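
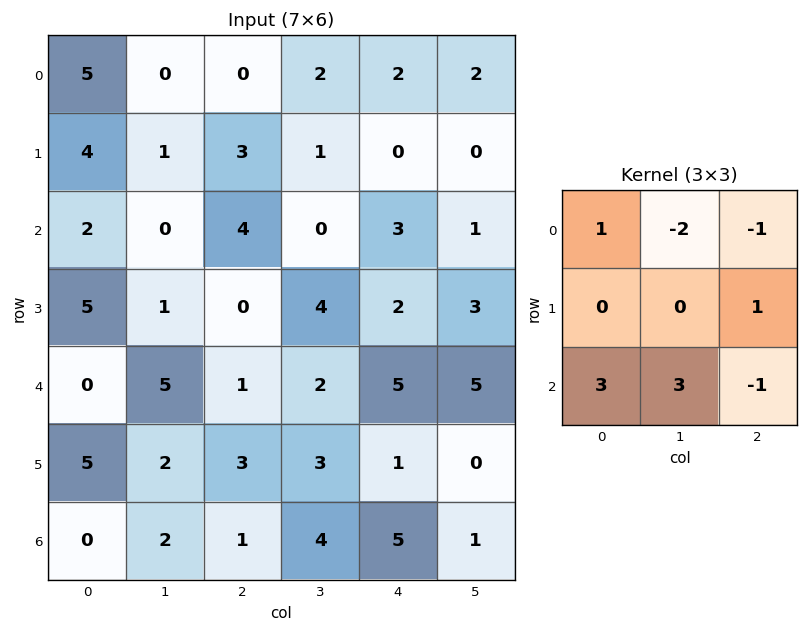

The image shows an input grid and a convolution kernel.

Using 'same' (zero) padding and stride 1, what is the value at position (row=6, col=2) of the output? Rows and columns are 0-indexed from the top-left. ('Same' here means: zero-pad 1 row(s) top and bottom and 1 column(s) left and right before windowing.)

-3

The receptive field on the zero-padded input at this output position is [2 3 3 / 2 1 4 / 0 0 0]. Elementwise product with the kernel and sum: 2·1 + 3·-2 + 3·-1 + 4·1 + 0·3 + 0·3 + 0·-1.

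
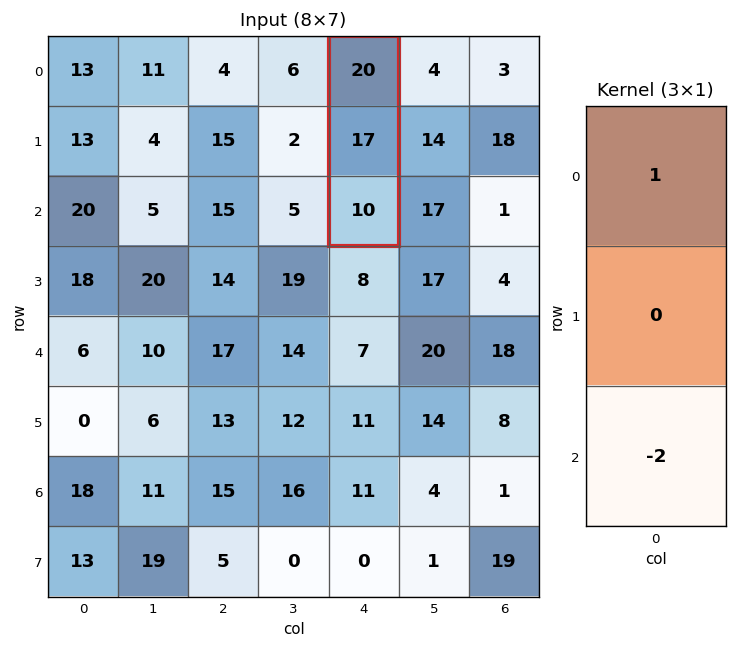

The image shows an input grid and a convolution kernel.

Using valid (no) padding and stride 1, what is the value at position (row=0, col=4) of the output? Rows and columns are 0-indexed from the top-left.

The receptive field on the input at this output position is [20 / 17 / 10]. Elementwise product with the kernel and sum: 20·1 + 10·-2.

0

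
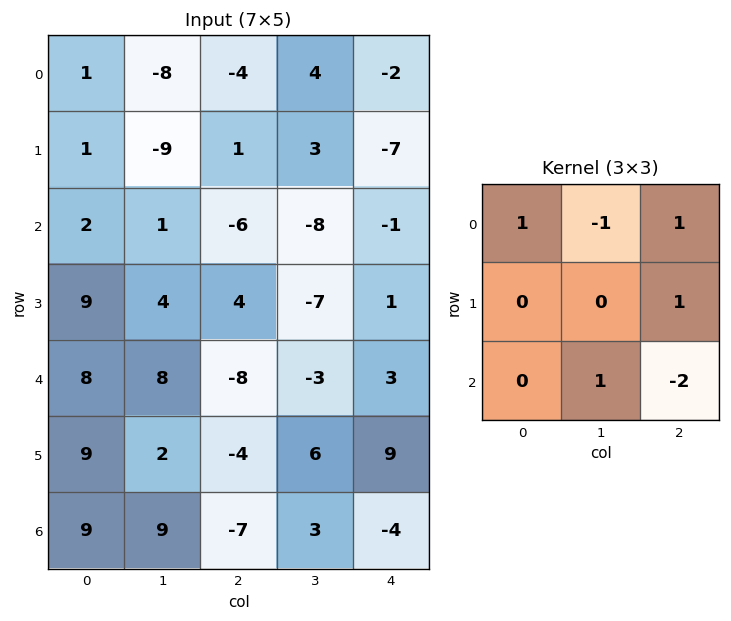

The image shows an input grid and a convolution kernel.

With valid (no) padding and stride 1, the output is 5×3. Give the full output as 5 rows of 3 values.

19 13 -23
1 3 -19
23 -10 -7
11 -26 3
11 6 18

Output[0,0]: The receptive field on the input at this output position is [1 -8 -4 / 1 -9 1 / 2 1 -6]. Elementwise product with the kernel and sum: 1·1 + -8·-1 + -4·1 + 1·1 + 1·1 + -6·-2.
Output[0,1]: The receptive field on the input at this output position is [-8 -4 4 / -9 1 3 / 1 -6 -8]. Elementwise product with the kernel and sum: -8·1 + -4·-1 + 4·1 + 3·1 + -6·1 + -8·-2.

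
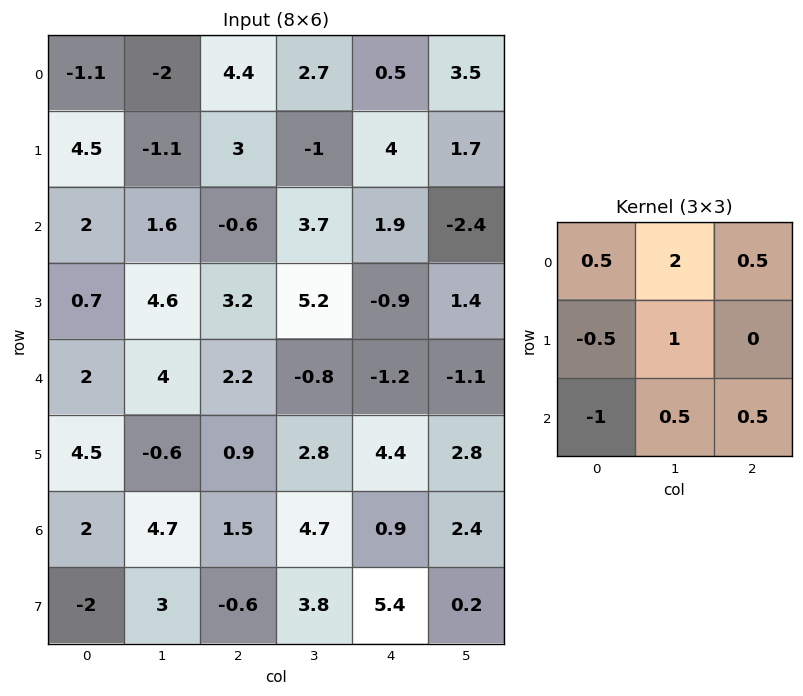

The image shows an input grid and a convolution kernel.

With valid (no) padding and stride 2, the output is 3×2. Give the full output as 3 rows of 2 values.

-7.2 8.75
9.25 8.45
8.35 2.55

Output[0,0]: The receptive field on the input at this output position is [-1.1 -2 4.4 / 4.5 -1.1 3 / 2 1.6 -0.6]. Elementwise product with the kernel and sum: -1.1·0.5 + -2·2 + 4.4·0.5 + 4.5·-0.5 + -1.1·1 + 2·-1 + 1.6·0.5 + -0.6·0.5.
Output[0,1]: The receptive field on the input at this output position is [4.4 2.7 0.5 / 3 -1 4 / -0.6 3.7 1.9]. Elementwise product with the kernel and sum: 4.4·0.5 + 2.7·2 + 0.5·0.5 + 3·-0.5 + -1·1 + -0.6·-1 + 3.7·0.5 + 1.9·0.5.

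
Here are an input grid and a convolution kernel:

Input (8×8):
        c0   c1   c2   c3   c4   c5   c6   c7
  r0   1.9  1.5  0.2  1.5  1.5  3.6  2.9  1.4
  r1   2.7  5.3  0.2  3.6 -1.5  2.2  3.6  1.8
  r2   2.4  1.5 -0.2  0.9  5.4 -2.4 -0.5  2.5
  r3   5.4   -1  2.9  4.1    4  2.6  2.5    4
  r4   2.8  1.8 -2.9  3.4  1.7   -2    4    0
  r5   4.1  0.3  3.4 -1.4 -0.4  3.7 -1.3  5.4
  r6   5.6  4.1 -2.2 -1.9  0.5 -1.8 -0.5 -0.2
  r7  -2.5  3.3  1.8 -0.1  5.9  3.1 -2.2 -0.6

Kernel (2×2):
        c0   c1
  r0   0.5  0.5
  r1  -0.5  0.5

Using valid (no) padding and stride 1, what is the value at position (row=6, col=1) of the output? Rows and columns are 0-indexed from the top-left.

The receptive field on the input at this output position is [4.1 -2.2 / 3.3 1.8]. Elementwise product with the kernel and sum: 4.1·0.5 + -2.2·0.5 + 3.3·-0.5 + 1.8·0.5.

0.2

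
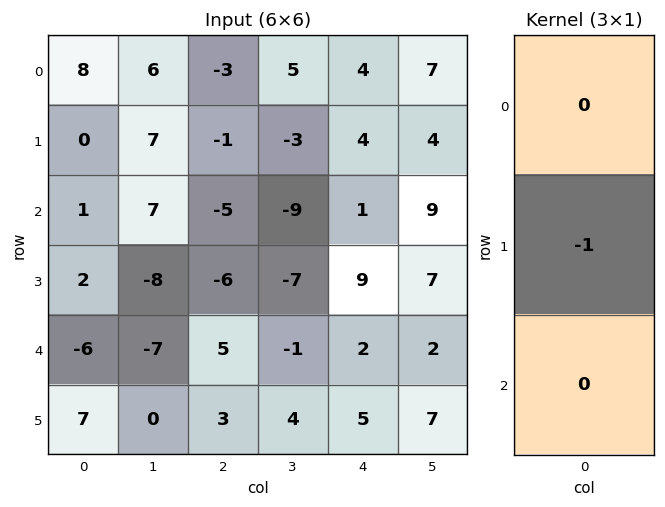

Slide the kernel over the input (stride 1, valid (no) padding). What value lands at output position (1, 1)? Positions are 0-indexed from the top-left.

-7

The receptive field on the input at this output position is [7 / 7 / -8]. Elementwise product with the kernel and sum: 7·-1.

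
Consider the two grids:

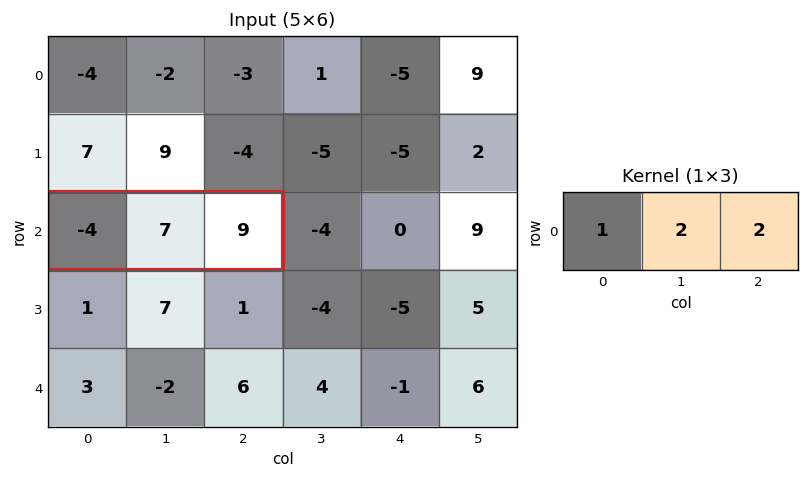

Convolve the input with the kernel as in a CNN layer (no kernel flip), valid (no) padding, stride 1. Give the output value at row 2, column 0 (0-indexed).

The receptive field on the input at this output position is [-4 7 9]. Elementwise product with the kernel and sum: -4·1 + 7·2 + 9·2.

28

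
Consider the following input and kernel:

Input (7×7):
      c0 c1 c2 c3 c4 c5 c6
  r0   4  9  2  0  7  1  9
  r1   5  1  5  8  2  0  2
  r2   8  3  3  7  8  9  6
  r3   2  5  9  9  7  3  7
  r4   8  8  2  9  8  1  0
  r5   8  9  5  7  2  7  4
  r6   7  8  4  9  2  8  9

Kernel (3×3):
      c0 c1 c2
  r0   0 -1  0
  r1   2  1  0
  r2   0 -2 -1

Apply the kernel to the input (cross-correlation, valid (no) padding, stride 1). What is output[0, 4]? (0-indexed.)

The receptive field on the input at this output position is [7 1 9 / 2 0 2 / 8 9 6]. Elementwise product with the kernel and sum: 1·-1 + 2·2 + 0·1 + 9·-2 + 6·-1.

-21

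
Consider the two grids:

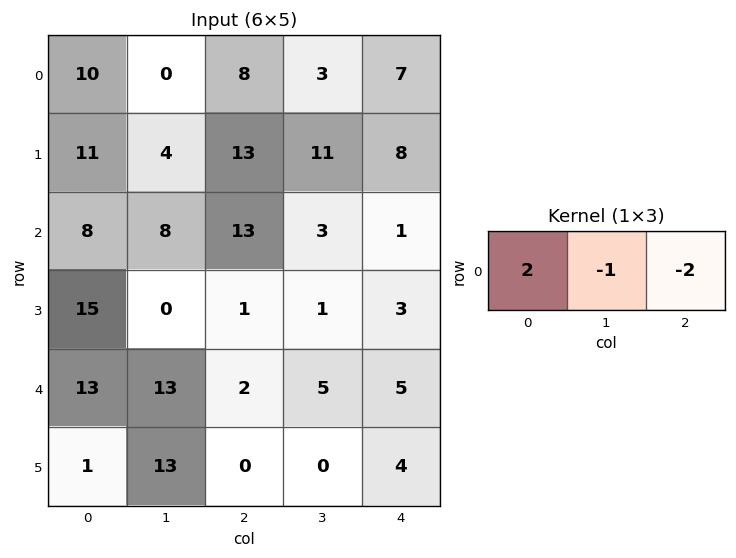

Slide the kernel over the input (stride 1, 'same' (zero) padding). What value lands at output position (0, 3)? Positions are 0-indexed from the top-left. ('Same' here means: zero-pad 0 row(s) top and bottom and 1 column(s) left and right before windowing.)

The receptive field on the zero-padded input at this output position is [8 3 7]. Elementwise product with the kernel and sum: 8·2 + 3·-1 + 7·-2.

-1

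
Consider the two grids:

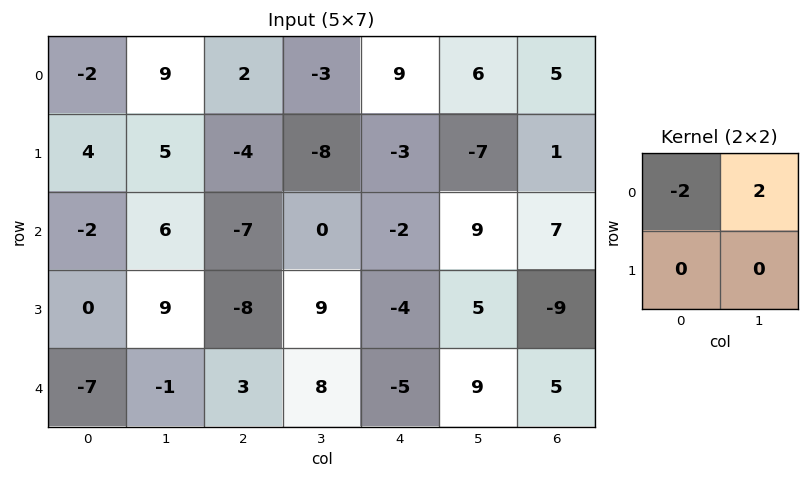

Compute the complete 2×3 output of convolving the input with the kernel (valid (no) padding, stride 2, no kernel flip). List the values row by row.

Output[0,0]: The receptive field on the input at this output position is [-2 9 / 4 5]. Elementwise product with the kernel and sum: -2·-2 + 9·2.
Output[0,1]: The receptive field on the input at this output position is [2 -3 / -4 -8]. Elementwise product with the kernel and sum: 2·-2 + -3·2.

22 -10 -6
16 14 22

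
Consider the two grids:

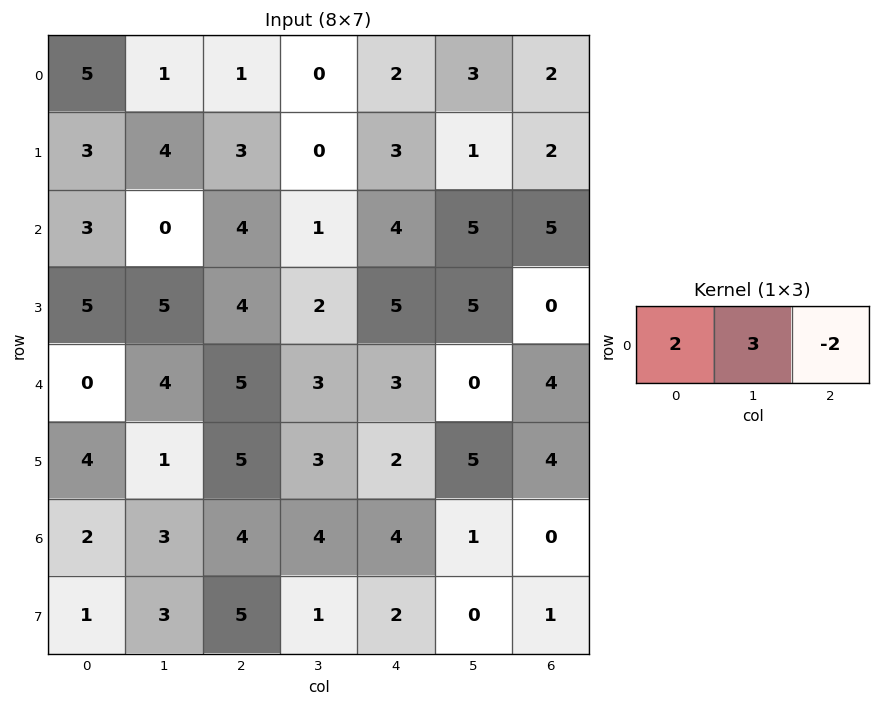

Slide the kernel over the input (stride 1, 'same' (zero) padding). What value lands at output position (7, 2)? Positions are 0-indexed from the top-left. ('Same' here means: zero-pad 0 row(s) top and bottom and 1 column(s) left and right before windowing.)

19

The receptive field on the zero-padded input at this output position is [3 5 1]. Elementwise product with the kernel and sum: 3·2 + 5·3 + 1·-2.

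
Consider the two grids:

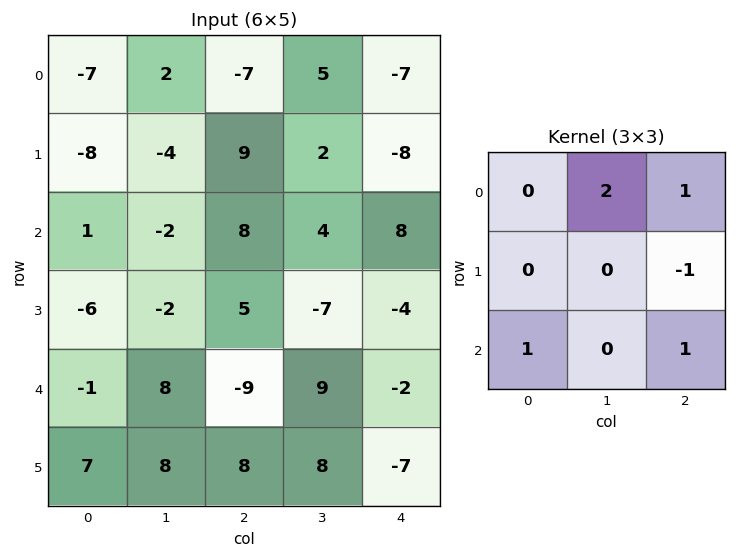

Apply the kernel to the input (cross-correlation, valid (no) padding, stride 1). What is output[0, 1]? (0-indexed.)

The receptive field on the input at this output position is [2 -7 5 / -4 9 2 / -2 8 4]. Elementwise product with the kernel and sum: -7·2 + 5·1 + 2·-1 + -2·1 + 4·1.

-9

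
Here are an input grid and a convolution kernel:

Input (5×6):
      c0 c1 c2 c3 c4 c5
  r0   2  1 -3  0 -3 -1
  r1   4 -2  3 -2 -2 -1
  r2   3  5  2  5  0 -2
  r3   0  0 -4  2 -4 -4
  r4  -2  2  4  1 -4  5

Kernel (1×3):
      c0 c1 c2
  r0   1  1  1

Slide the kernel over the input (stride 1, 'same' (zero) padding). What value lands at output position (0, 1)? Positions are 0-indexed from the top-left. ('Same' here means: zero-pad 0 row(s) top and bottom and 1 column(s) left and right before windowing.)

The receptive field on the zero-padded input at this output position is [2 1 -3]. Elementwise product with the kernel and sum: 2·1 + 1·1 + -3·1.

0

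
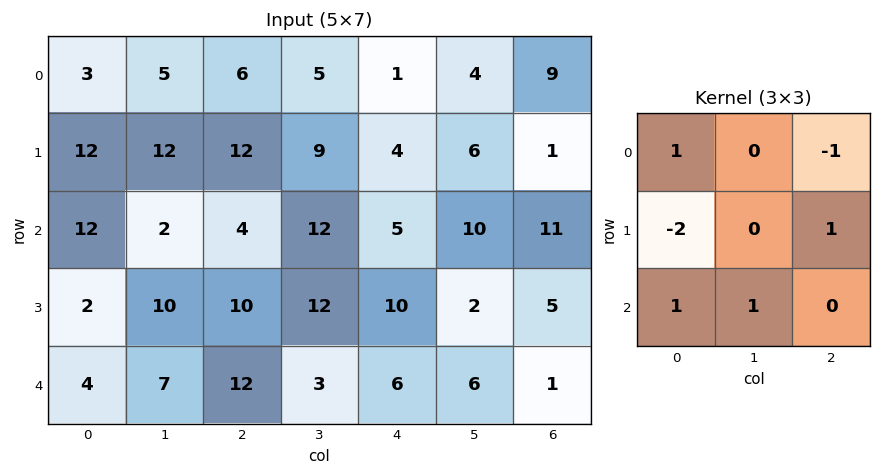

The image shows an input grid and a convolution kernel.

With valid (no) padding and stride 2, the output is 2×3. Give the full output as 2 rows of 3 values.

Output[0,0]: The receptive field on the input at this output position is [3 5 6 / 12 12 12 / 12 2 4]. Elementwise product with the kernel and sum: 3·1 + 6·-1 + 12·-2 + 12·1 + 12·1 + 2·1.
Output[0,1]: The receptive field on the input at this output position is [6 5 1 / 12 9 4 / 4 12 5]. Elementwise product with the kernel and sum: 6·1 + 1·-1 + 12·-2 + 4·1 + 4·1 + 12·1.

-1 1 0
25 4 -9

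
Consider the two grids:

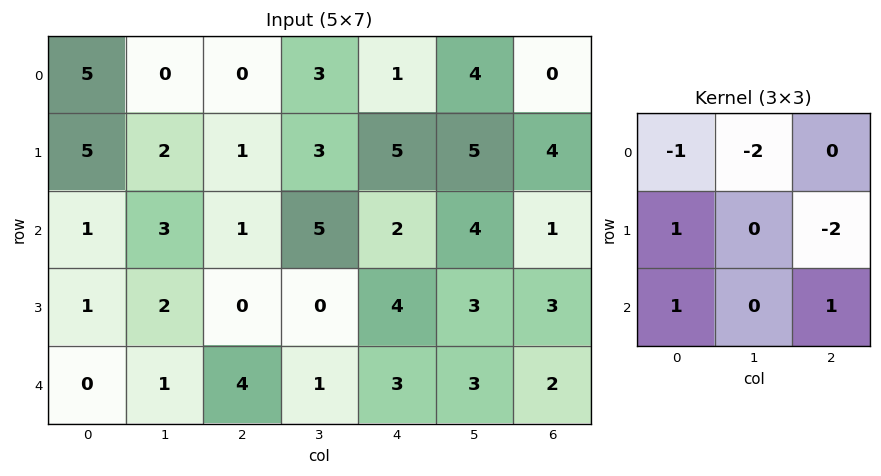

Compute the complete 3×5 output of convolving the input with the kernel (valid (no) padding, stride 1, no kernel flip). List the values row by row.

Output[0,0]: The receptive field on the input at this output position is [5 0 0 / 5 2 1 / 1 3 1]. Elementwise product with the kernel and sum: 5·-1 + 0·-2 + 5·1 + 1·-2 + 1·1 + 1·1.

0 4 -12 -3 -9
-9 -9 -6 -13 -8
-2 -1 -12 -11 -7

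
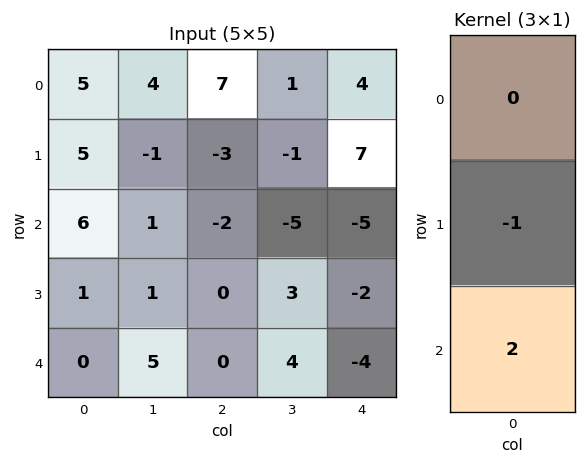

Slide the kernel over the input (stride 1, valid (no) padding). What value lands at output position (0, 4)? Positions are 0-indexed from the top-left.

The receptive field on the input at this output position is [4 / 7 / -5]. Elementwise product with the kernel and sum: 7·-1 + -5·2.

-17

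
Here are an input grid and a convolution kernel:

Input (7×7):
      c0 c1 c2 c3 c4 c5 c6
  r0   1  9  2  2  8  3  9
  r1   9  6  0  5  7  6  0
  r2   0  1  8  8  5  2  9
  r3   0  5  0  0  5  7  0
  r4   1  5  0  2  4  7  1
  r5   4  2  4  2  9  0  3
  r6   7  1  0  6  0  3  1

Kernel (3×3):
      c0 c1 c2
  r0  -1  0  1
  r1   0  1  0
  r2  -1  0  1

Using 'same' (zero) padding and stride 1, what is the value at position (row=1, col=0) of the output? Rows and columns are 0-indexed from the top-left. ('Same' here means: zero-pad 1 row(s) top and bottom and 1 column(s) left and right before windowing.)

19

The receptive field on the zero-padded input at this output position is [0 1 9 / 0 9 6 / 0 0 1]. Elementwise product with the kernel and sum: 0·-1 + 9·1 + 9·1 + 0·-1 + 1·1.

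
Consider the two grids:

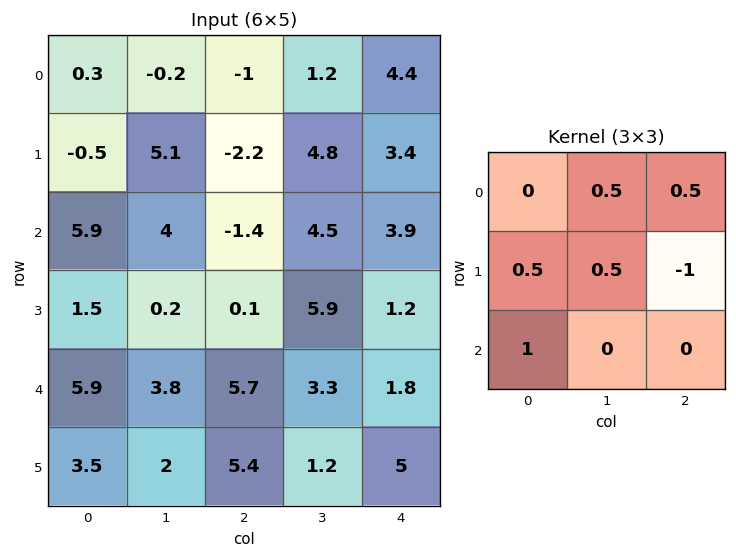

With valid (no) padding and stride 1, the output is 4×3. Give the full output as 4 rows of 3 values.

9.8 0.75 -0.7
9.3 -1.7 1.85
7.95 -0.4 11.7
2.8 6.45 11.65

Output[0,0]: The receptive field on the input at this output position is [0.3 -0.2 -1 / -0.5 5.1 -2.2 / 5.9 4 -1.4]. Elementwise product with the kernel and sum: -0.2·0.5 + -1·0.5 + -0.5·0.5 + 5.1·0.5 + -2.2·-1 + 5.9·1.
Output[0,1]: The receptive field on the input at this output position is [-0.2 -1 1.2 / 5.1 -2.2 4.8 / 4 -1.4 4.5]. Elementwise product with the kernel and sum: -1·0.5 + 1.2·0.5 + 5.1·0.5 + -2.2·0.5 + 4.8·-1 + 4·1.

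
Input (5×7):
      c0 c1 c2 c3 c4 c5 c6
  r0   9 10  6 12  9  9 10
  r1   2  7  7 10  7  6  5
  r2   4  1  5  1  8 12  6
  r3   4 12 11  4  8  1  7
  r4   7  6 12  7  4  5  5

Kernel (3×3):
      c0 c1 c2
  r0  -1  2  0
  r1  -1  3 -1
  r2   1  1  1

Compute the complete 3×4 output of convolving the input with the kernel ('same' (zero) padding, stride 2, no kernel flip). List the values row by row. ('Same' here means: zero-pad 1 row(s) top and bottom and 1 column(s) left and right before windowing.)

Output[0,0]: The receptive field on the zero-padded input at this output position is [0 0 0 / 0 9 10 / 0 2 7]. Elementwise product with the kernel and sum: 0·-1 + 0·2 + 0·-1 + 9·3 + 10·-1 + 0·1 + 2·1 + 7·1.

26 20 29 32
31 47 28 18
23 33 12 23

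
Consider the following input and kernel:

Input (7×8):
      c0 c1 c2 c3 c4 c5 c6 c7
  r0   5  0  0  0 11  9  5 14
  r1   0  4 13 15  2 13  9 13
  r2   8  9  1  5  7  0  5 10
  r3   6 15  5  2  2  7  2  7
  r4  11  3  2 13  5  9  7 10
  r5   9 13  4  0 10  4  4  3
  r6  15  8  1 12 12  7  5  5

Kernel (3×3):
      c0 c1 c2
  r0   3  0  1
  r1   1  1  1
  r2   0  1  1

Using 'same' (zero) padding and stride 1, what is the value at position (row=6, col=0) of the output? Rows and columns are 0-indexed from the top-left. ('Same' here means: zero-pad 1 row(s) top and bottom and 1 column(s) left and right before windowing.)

36

The receptive field on the zero-padded input at this output position is [0 9 13 / 0 15 8 / 0 0 0]. Elementwise product with the kernel and sum: 0·3 + 13·1 + 0·1 + 15·1 + 8·1 + 0·1 + 0·1.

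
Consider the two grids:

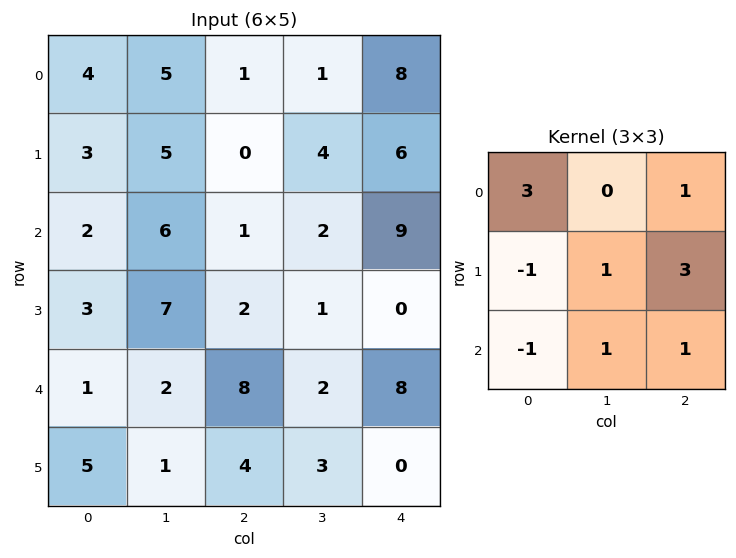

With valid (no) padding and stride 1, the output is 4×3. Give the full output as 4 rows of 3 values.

Output[0,0]: The receptive field on the input at this output position is [4 5 1 / 3 5 0 / 2 6 1]. Elementwise product with the kernel and sum: 4·3 + 1·1 + 3·-1 + 5·1 + 0·3 + 2·-1 + 6·1 + 1·1.

20 20 43
22 16 33
26 26 13
36 40 23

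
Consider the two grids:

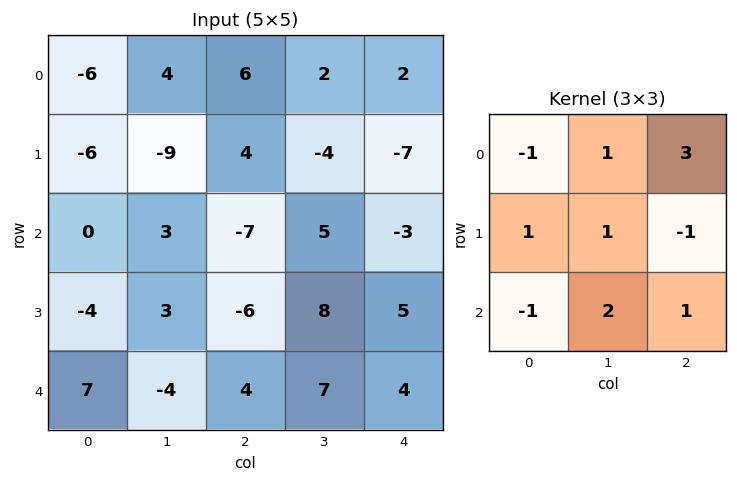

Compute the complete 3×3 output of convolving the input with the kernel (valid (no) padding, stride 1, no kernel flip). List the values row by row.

8 -5 23
23 -15 -1
-24 13 14

Output[0,0]: The receptive field on the input at this output position is [-6 4 6 / -6 -9 4 / 0 3 -7]. Elementwise product with the kernel and sum: -6·-1 + 4·1 + 6·3 + -6·1 + -9·1 + 4·-1 + 0·-1 + 3·2 + -7·1.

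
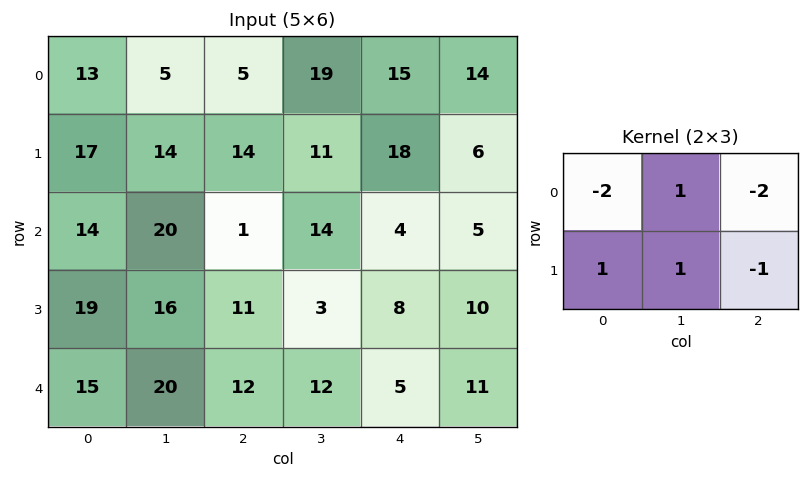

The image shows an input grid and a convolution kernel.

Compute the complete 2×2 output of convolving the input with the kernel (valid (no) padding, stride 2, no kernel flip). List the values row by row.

Output[0,0]: The receptive field on the input at this output position is [13 5 5 / 17 14 14]. Elementwise product with the kernel and sum: 13·-2 + 5·1 + 5·-2 + 17·1 + 14·1 + 14·-1.

-14 -14
14 10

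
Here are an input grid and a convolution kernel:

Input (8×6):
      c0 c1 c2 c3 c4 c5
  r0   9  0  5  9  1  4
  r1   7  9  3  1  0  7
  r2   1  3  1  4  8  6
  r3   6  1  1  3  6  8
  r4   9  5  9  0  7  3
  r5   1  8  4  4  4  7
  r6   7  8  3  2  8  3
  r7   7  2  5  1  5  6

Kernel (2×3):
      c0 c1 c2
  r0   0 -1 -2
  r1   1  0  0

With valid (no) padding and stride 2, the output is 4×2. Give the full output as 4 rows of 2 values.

-3 -8
1 -19
-22 -10
-7 -13

Output[0,0]: The receptive field on the input at this output position is [9 0 5 / 7 9 3]. Elementwise product with the kernel and sum: 0·-1 + 5·-2 + 7·1.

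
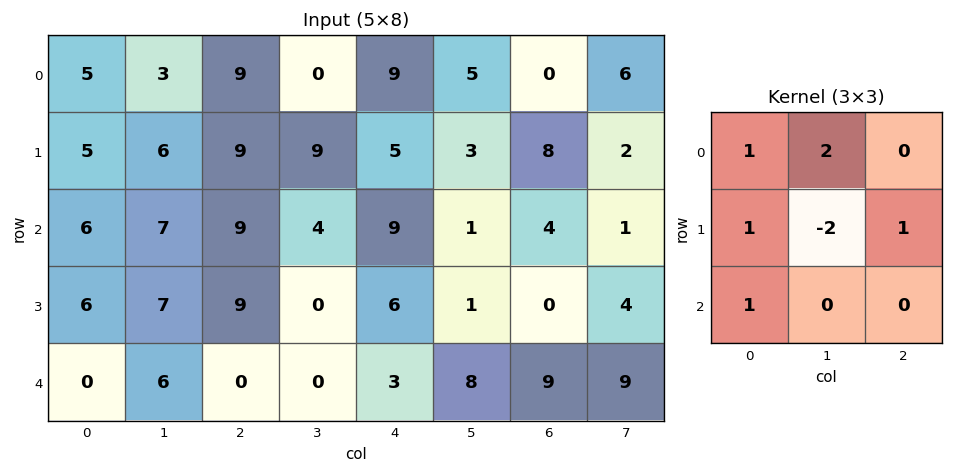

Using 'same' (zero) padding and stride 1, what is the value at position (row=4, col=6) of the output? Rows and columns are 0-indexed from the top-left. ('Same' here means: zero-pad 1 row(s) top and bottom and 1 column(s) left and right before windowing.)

The receptive field on the zero-padded input at this output position is [1 0 4 / 8 9 9 / 0 0 0]. Elementwise product with the kernel and sum: 1·1 + 0·2 + 8·1 + 9·-2 + 9·1 + 0·1.

0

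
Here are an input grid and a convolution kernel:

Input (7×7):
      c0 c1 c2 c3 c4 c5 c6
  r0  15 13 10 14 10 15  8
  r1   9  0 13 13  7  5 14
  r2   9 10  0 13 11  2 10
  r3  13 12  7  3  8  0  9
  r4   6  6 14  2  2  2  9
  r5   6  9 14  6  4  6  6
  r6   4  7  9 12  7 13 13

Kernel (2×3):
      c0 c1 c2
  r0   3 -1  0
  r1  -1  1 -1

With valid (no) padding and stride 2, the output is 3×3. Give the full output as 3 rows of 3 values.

10 9 -1
9 -25 14
1 28 0

Output[0,0]: The receptive field on the input at this output position is [15 13 10 / 9 0 13]. Elementwise product with the kernel and sum: 15·3 + 13·-1 + 9·-1 + 0·1 + 13·-1.
Output[0,1]: The receptive field on the input at this output position is [10 14 10 / 13 13 7]. Elementwise product with the kernel and sum: 10·3 + 14·-1 + 13·-1 + 13·1 + 7·-1.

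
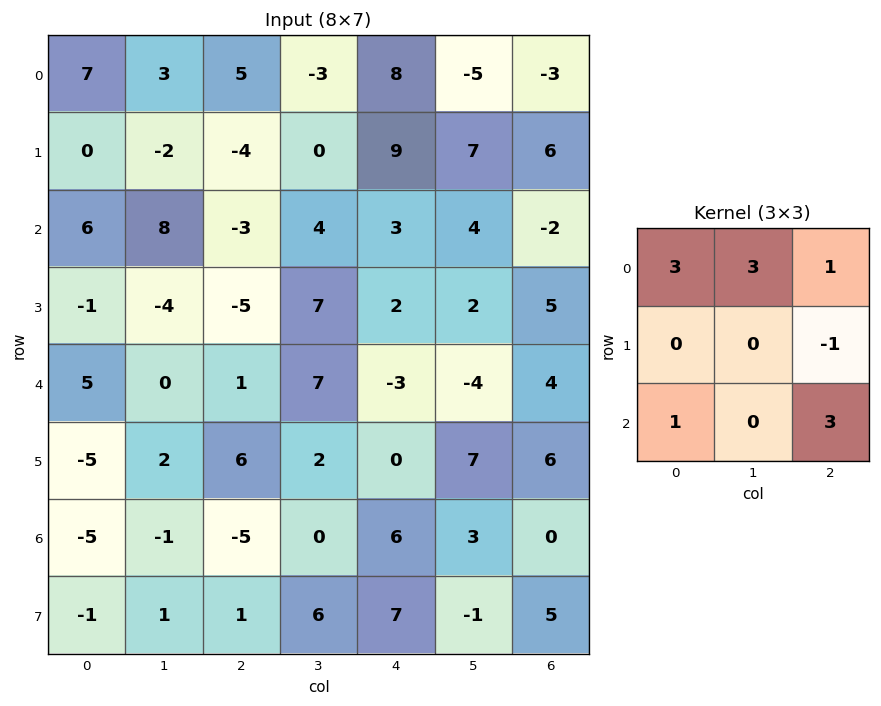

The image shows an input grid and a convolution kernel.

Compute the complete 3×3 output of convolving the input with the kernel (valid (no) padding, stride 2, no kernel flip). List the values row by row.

36 11 -3
52 -4 23
-10 34 -17

Output[0,0]: The receptive field on the input at this output position is [7 3 5 / 0 -2 -4 / 6 8 -3]. Elementwise product with the kernel and sum: 7·3 + 3·3 + 5·1 + -4·-1 + 6·1 + -3·3.
Output[0,1]: The receptive field on the input at this output position is [5 -3 8 / -4 0 9 / -3 4 3]. Elementwise product with the kernel and sum: 5·3 + -3·3 + 8·1 + 9·-1 + -3·1 + 3·3.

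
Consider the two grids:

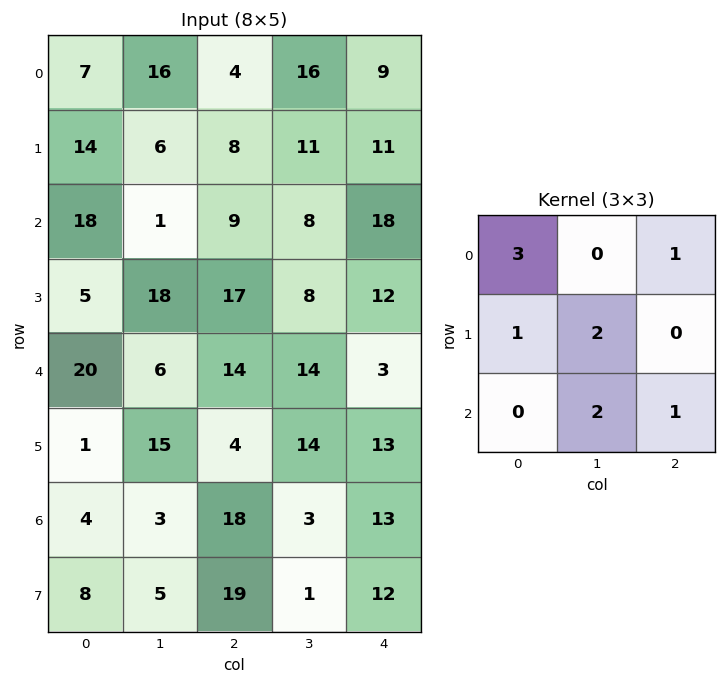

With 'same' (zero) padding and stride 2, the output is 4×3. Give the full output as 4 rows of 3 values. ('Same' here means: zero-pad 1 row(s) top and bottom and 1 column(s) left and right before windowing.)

Output[0,0]: The receptive field on the zero-padded input at this output position is [0 0 0 / 0 7 16 / 0 14 6]. Elementwise product with the kernel and sum: 0·3 + 0·1 + 0·1 + 7·2 + 14·2 + 6·1.

48 51 56
70 90 101
75 118 70
44 137 95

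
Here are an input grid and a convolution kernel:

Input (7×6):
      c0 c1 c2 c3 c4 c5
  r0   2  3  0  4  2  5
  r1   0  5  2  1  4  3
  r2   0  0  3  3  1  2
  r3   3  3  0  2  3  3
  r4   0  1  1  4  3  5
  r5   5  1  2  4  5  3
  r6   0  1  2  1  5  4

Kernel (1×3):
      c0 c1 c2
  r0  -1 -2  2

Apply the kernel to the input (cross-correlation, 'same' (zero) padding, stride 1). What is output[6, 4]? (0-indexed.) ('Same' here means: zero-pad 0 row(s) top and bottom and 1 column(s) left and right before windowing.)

-3

The receptive field on the zero-padded input at this output position is [1 5 4]. Elementwise product with the kernel and sum: 1·-1 + 5·-2 + 4·2.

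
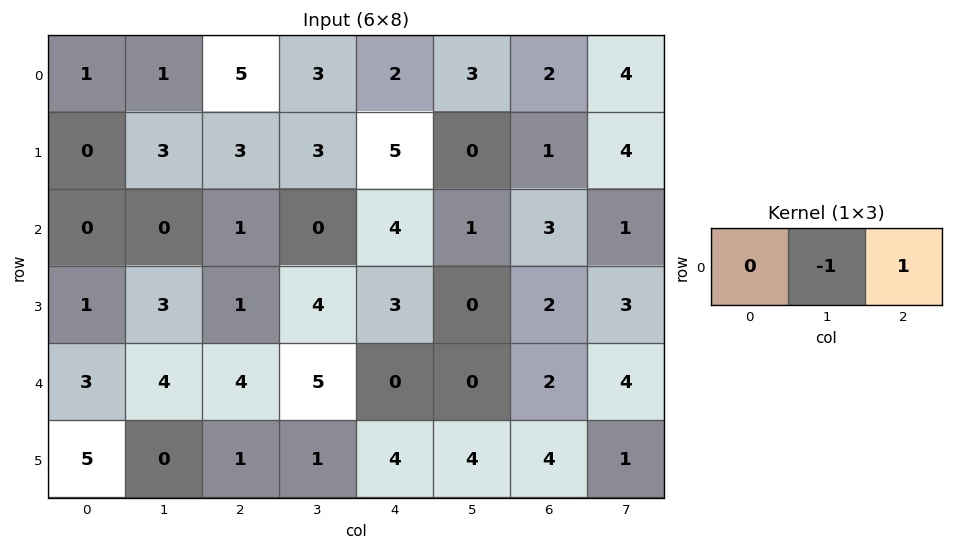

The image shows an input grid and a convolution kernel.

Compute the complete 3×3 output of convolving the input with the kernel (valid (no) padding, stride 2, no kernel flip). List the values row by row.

Output[0,0]: The receptive field on the input at this output position is [1 1 5]. Elementwise product with the kernel and sum: 1·-1 + 5·1.
Output[0,1]: The receptive field on the input at this output position is [5 3 2]. Elementwise product with the kernel and sum: 3·-1 + 2·1.

4 -1 -1
1 4 2
0 -5 2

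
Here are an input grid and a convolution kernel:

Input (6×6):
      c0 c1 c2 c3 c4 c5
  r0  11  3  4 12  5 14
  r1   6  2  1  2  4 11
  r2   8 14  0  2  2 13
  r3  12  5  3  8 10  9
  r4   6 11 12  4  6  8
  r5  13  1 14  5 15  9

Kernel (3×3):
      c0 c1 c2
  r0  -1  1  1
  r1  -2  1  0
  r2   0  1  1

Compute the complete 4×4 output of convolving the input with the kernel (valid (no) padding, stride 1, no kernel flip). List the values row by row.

Output[0,0]: The receptive field on the input at this output position is [11 3 4 / 6 2 1 / 8 14 0]. Elementwise product with the kernel and sum: 11·-1 + 3·1 + 4·1 + 6·-2 + 2·1 + 14·1 + 0·1.

0 12 17 22
3 -16 25 30
10 -3 16 21
10 15 15 33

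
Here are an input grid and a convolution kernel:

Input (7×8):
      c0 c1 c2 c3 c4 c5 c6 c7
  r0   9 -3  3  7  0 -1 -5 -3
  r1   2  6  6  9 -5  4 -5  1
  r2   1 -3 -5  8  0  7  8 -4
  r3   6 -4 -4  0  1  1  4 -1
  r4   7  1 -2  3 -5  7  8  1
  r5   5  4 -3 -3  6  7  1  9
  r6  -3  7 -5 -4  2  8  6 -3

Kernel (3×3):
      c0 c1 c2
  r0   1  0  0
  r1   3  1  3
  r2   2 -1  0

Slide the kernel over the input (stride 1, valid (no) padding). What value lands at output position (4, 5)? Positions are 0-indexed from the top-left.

The receptive field on the input at this output position is [7 8 1 / 7 1 9 / 8 6 -3]. Elementwise product with the kernel and sum: 7·1 + 7·3 + 1·1 + 9·3 + 8·2 + 6·-1.

66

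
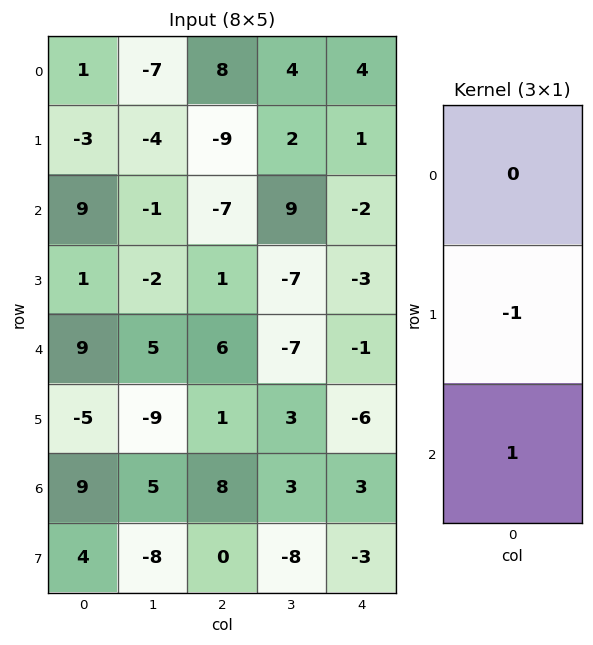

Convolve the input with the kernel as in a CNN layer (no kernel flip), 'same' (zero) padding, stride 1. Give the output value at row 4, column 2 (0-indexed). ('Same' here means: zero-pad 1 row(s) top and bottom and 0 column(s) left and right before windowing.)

-5

The receptive field on the zero-padded input at this output position is [1 / 6 / 1]. Elementwise product with the kernel and sum: 6·-1 + 1·1.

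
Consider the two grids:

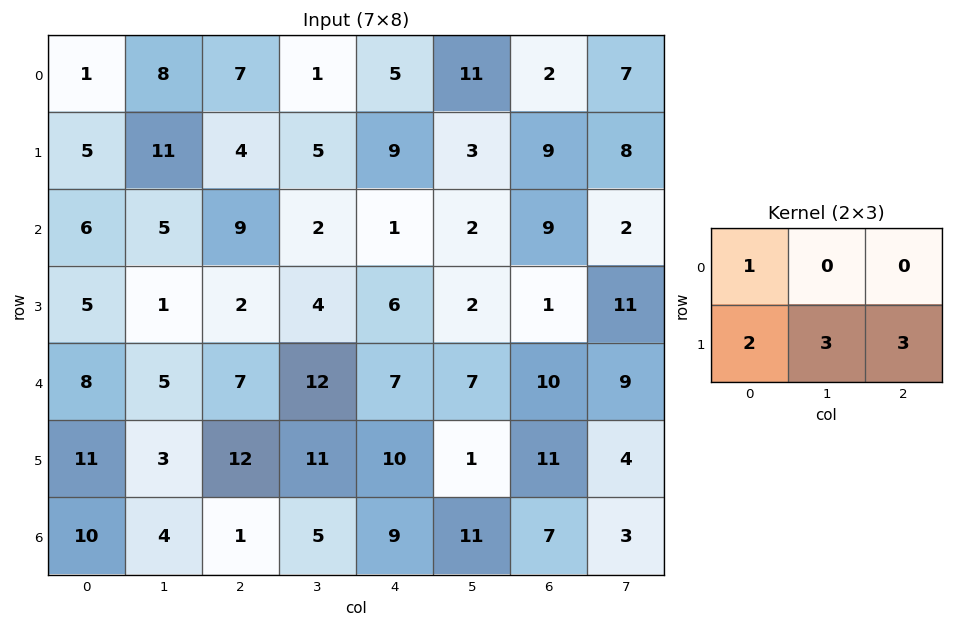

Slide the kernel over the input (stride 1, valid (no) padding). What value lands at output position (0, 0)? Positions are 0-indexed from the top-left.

56

The receptive field on the input at this output position is [1 8 7 / 5 11 4]. Elementwise product with the kernel and sum: 1·1 + 5·2 + 11·3 + 4·3.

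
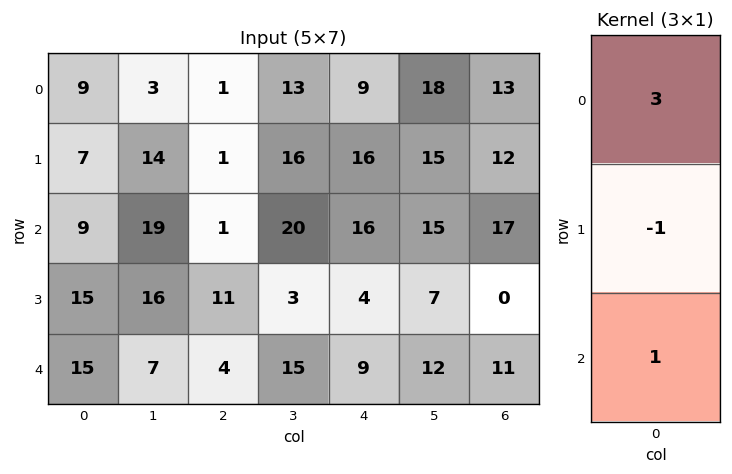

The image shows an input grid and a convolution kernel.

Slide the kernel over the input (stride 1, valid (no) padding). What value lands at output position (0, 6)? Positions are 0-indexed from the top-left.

44

The receptive field on the input at this output position is [13 / 12 / 17]. Elementwise product with the kernel and sum: 13·3 + 12·-1 + 17·1.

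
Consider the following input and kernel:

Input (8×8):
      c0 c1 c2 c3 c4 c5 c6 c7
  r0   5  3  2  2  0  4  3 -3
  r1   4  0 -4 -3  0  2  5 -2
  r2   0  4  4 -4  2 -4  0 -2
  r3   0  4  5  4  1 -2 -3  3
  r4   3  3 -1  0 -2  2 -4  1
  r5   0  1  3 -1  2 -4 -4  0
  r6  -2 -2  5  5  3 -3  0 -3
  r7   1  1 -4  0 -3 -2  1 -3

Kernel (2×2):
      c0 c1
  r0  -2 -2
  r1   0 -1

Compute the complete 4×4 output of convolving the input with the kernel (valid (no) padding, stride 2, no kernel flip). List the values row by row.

Output[0,0]: The receptive field on the input at this output position is [5 3 / 4 0]. Elementwise product with the kernel and sum: 5·-2 + 3·-2 + 0·-1.

-16 -5 -10 2
-12 -4 6 1
-13 3 4 6
7 -20 2 9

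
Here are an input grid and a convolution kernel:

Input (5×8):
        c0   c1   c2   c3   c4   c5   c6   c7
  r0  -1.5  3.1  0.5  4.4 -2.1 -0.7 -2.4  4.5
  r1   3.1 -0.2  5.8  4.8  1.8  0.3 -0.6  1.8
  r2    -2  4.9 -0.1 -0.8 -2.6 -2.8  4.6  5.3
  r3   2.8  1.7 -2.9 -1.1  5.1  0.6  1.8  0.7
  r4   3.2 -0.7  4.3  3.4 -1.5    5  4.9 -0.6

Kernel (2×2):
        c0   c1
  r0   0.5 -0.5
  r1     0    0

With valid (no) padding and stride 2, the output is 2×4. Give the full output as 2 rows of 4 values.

Output[0,0]: The receptive field on the input at this output position is [-1.5 3.1 / 3.1 -0.2]. Elementwise product with the kernel and sum: -1.5·0.5 + 3.1·-0.5.

-2.3 -1.95 -0.7 -3.45
-3.45 0.35 0.1 -0.35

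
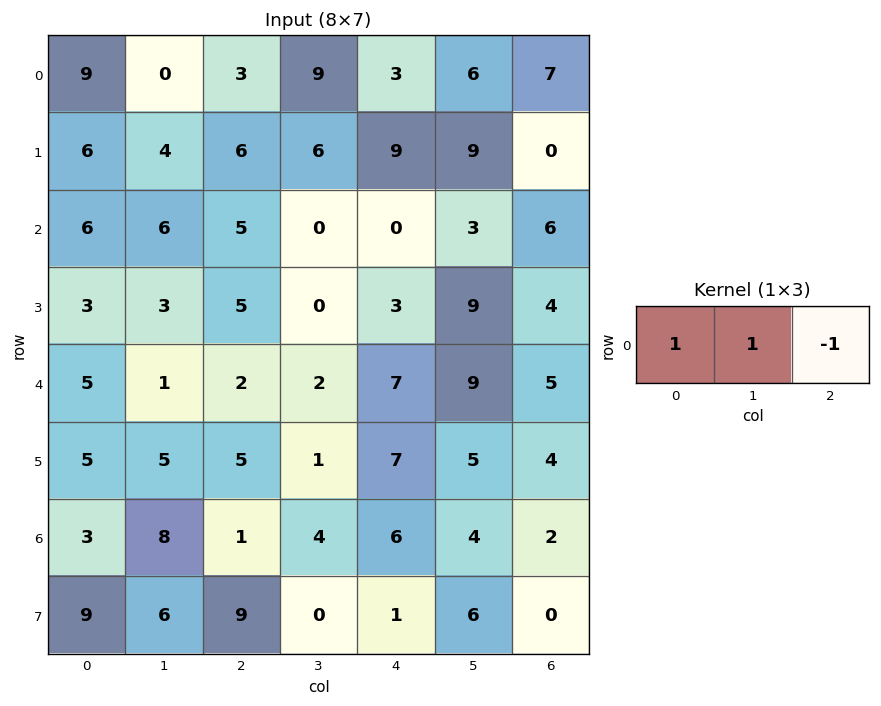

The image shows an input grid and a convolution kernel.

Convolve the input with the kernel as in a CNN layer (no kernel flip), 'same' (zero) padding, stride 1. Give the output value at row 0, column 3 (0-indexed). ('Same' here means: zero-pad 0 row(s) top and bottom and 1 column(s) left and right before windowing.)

The receptive field on the zero-padded input at this output position is [3 9 3]. Elementwise product with the kernel and sum: 3·1 + 9·1 + 3·-1.

9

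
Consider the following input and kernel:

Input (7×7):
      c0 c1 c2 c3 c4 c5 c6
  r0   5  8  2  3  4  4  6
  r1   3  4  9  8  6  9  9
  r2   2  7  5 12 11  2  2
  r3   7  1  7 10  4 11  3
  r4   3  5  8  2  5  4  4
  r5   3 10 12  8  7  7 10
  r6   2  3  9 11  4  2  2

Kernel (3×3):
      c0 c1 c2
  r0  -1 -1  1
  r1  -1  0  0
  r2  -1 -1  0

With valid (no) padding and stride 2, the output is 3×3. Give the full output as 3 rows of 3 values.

-23 -27 -21
-19 -23 -24
-8 -37 -18

Output[0,0]: The receptive field on the input at this output position is [5 8 2 / 3 4 9 / 2 7 5]. Elementwise product with the kernel and sum: 5·-1 + 8·-1 + 2·1 + 3·-1 + 2·-1 + 7·-1.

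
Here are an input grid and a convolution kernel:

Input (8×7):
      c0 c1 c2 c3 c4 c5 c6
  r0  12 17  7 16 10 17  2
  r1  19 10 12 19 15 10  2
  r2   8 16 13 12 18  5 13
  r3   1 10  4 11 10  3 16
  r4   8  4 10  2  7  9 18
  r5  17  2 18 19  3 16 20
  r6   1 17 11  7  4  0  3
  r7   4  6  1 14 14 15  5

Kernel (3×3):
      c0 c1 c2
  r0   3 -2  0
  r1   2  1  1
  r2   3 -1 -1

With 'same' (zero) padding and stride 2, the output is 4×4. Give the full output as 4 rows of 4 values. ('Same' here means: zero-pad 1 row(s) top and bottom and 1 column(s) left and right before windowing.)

Output[0,0]: The receptive field on the zero-padded input at this output position is [0 0 0 / 0 12 17 / 0 19 10]. Elementwise product with the kernel and sum: 0·3 + 0·-2 + 0·2 + 12·1 + 17·1 + 0·3 + 19·-1 + 10·-1.
Output[0,1]: The receptive field on the zero-padded input at this output position is [0 0 0 / 17 7 16 / 10 12 19]. Elementwise product with the kernel and sum: 0·3 + 0·-2 + 17·2 + 7·1 + 16·1 + 10·3 + 12·-1 + 19·-1.

0 56 91 64
-25 78 94 42
-9 11 71 41
-26 25 82 51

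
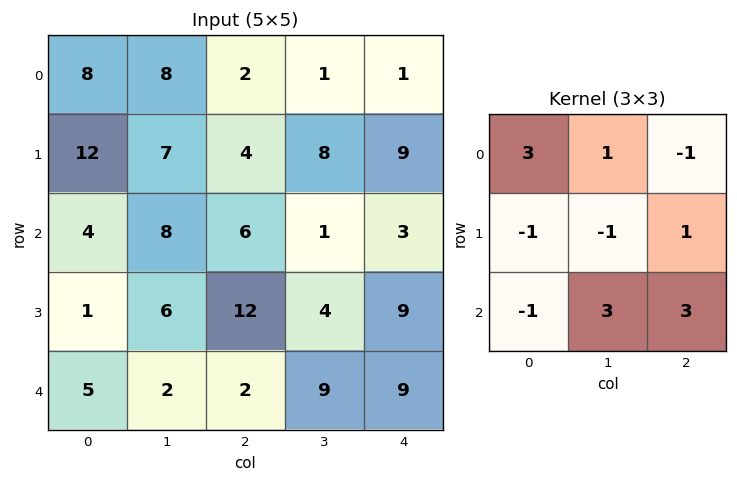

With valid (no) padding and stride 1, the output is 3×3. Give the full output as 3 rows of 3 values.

53 35 9
86 46 34
26 46 61

Output[0,0]: The receptive field on the input at this output position is [8 8 2 / 12 7 4 / 4 8 6]. Elementwise product with the kernel and sum: 8·3 + 8·1 + 2·-1 + 12·-1 + 7·-1 + 4·1 + 4·-1 + 8·3 + 6·3.
Output[0,1]: The receptive field on the input at this output position is [8 2 1 / 7 4 8 / 8 6 1]. Elementwise product with the kernel and sum: 8·3 + 2·1 + 1·-1 + 7·-1 + 4·-1 + 8·1 + 8·-1 + 6·3 + 1·3.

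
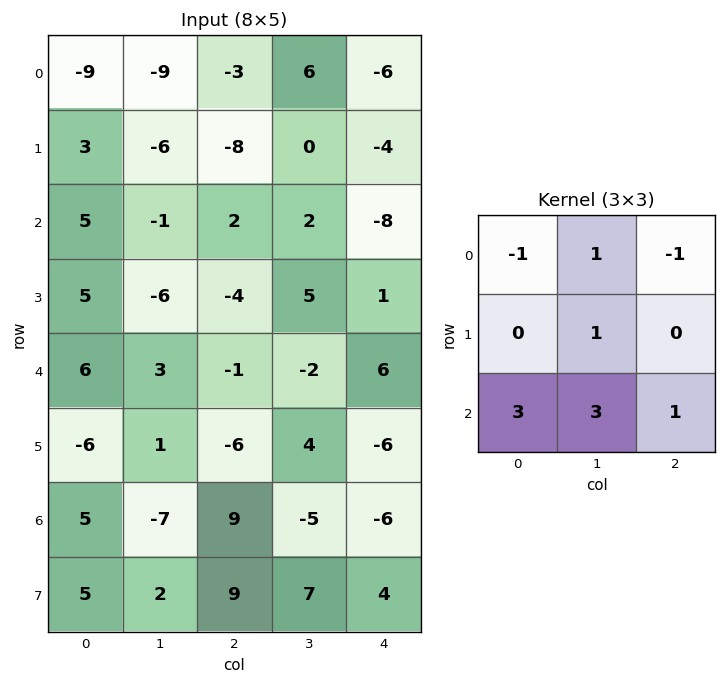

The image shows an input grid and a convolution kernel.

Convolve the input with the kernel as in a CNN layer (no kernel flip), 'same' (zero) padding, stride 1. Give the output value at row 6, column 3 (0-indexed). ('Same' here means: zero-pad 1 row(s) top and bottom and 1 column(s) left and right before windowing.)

63

The receptive field on the zero-padded input at this output position is [-6 4 -6 / 9 -5 -6 / 9 7 4]. Elementwise product with the kernel and sum: -6·-1 + 4·1 + -6·-1 + -5·1 + 9·3 + 7·3 + 4·1.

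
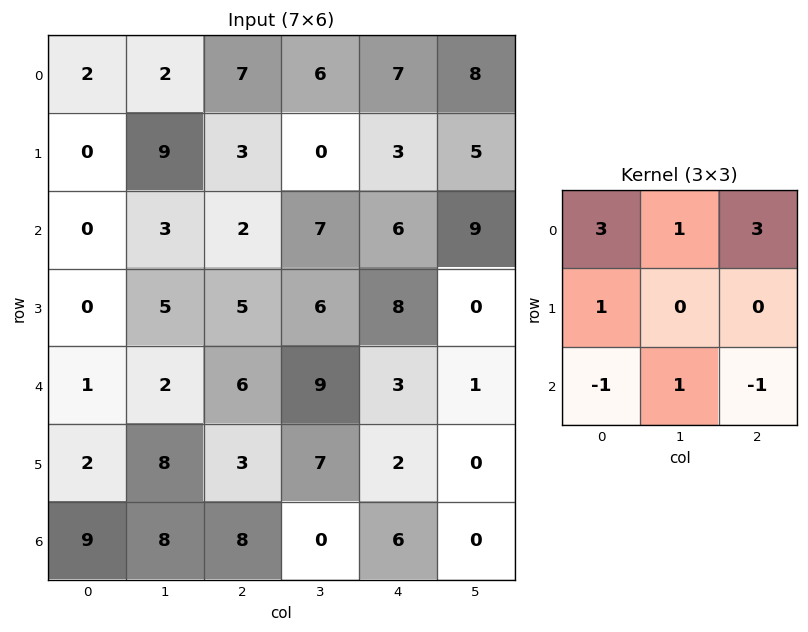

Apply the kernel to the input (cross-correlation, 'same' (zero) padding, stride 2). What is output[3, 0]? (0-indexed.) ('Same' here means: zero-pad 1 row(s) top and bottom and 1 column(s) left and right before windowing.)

26

The receptive field on the zero-padded input at this output position is [0 2 8 / 0 9 8 / 0 0 0]. Elementwise product with the kernel and sum: 0·3 + 2·1 + 8·3 + 0·1 + 0·-1 + 0·1 + 0·-1.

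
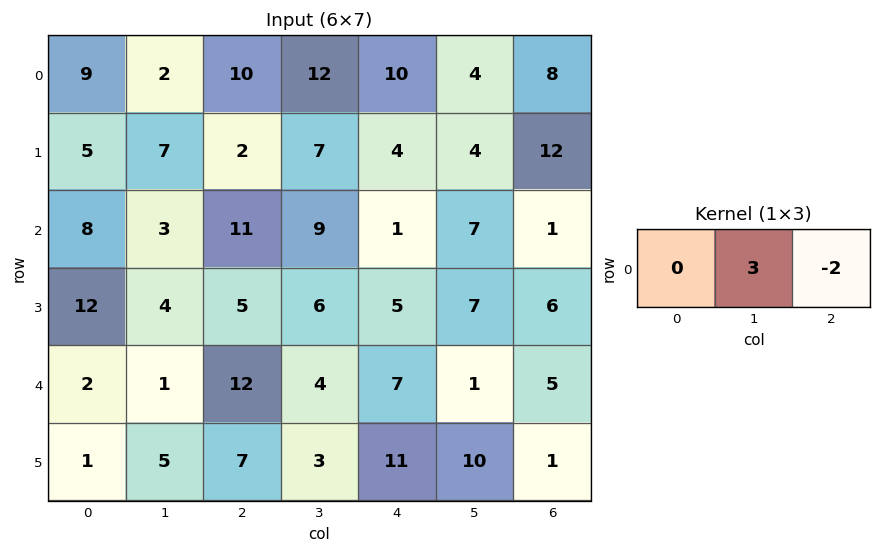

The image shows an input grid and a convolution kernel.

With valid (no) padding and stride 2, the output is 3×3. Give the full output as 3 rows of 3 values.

Output[0,0]: The receptive field on the input at this output position is [9 2 10]. Elementwise product with the kernel and sum: 2·3 + 10·-2.

-14 16 -4
-13 25 19
-21 -2 -7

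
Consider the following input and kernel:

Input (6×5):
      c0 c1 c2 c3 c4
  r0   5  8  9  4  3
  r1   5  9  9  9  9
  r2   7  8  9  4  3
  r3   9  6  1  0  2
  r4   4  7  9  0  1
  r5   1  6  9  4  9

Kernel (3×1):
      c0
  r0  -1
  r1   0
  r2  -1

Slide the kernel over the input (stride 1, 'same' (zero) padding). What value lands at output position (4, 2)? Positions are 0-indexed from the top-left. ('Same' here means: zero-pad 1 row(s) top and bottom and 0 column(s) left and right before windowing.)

-10

The receptive field on the zero-padded input at this output position is [1 / 9 / 9]. Elementwise product with the kernel and sum: 1·-1 + 9·-1.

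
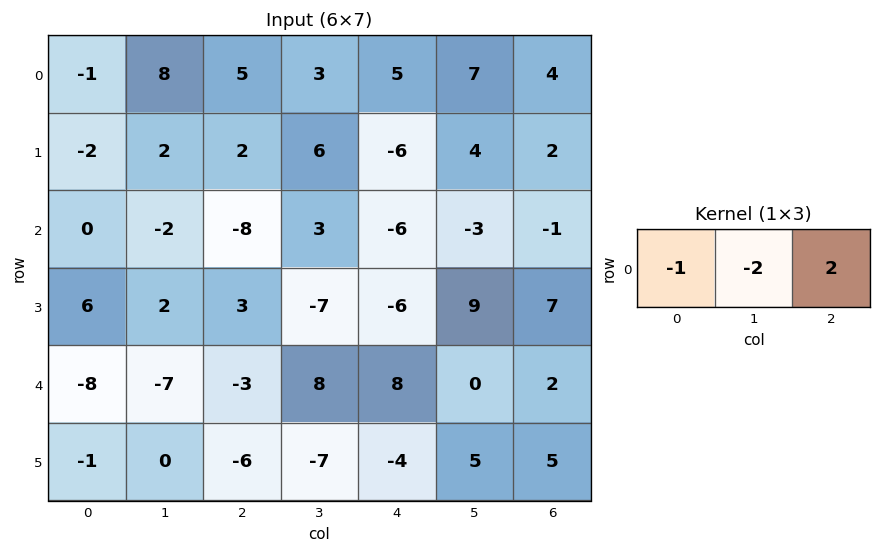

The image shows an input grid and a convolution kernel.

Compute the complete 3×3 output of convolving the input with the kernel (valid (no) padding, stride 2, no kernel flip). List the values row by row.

Output[0,0]: The receptive field on the input at this output position is [-1 8 5]. Elementwise product with the kernel and sum: -1·-1 + 8·-2 + 5·2.

-5 -1 -11
-12 -10 10
16 3 -4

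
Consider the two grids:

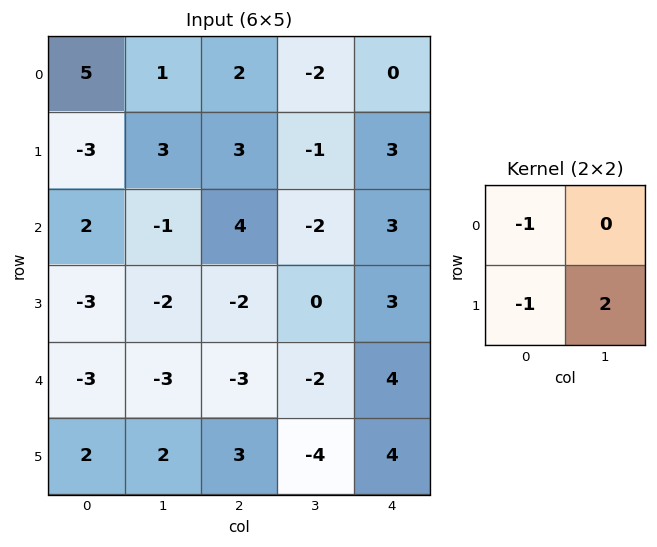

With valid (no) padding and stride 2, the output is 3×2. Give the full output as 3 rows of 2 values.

Output[0,0]: The receptive field on the input at this output position is [5 1 / -3 3]. Elementwise product with the kernel and sum: 5·-1 + -3·-1 + 3·2.
Output[0,1]: The receptive field on the input at this output position is [2 -2 / 3 -1]. Elementwise product with the kernel and sum: 2·-1 + 3·-1 + -1·2.

4 -7
-3 -2
5 -8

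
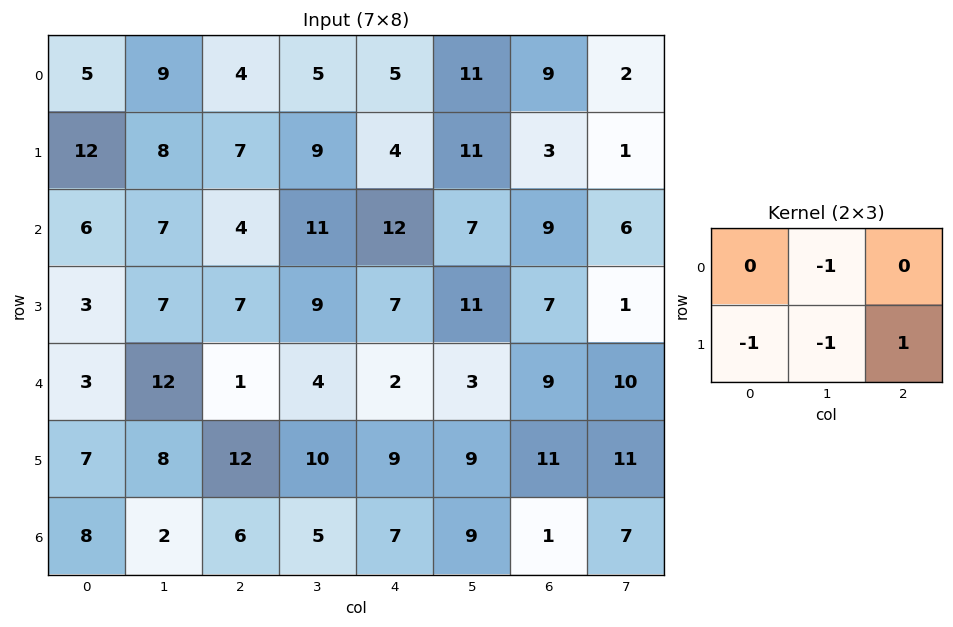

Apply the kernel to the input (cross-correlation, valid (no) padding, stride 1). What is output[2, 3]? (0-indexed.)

-17

The receptive field on the input at this output position is [11 12 7 / 9 7 11]. Elementwise product with the kernel and sum: 12·-1 + 9·-1 + 7·-1 + 11·1.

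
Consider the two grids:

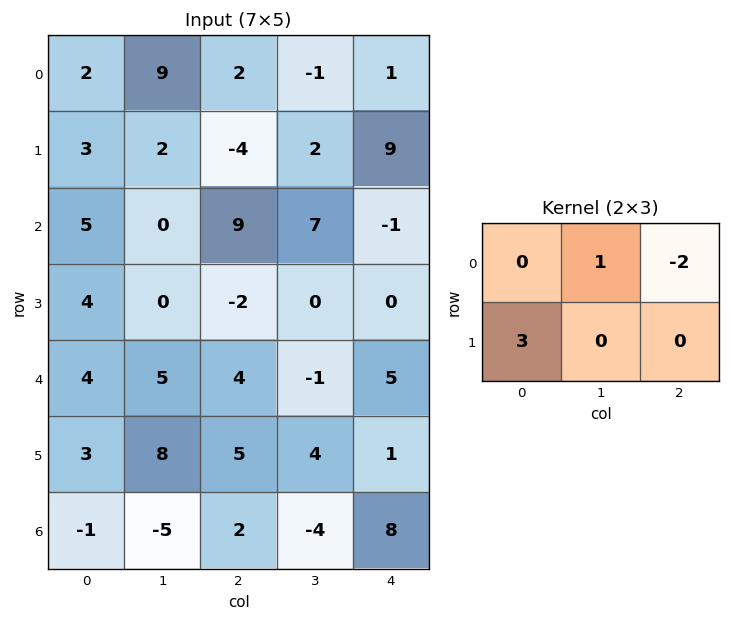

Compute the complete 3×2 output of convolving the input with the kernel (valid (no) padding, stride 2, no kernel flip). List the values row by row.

14 -15
-6 3
6 4

Output[0,0]: The receptive field on the input at this output position is [2 9 2 / 3 2 -4]. Elementwise product with the kernel and sum: 9·1 + 2·-2 + 3·3.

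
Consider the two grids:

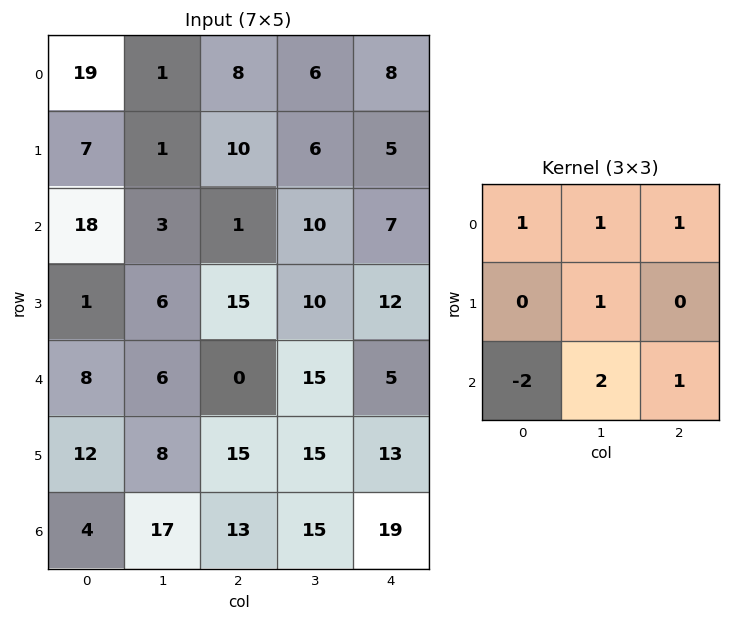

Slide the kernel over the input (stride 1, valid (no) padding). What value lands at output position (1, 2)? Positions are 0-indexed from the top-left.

The receptive field on the input at this output position is [10 6 5 / 1 10 7 / 15 10 12]. Elementwise product with the kernel and sum: 10·1 + 6·1 + 5·1 + 10·1 + 15·-2 + 10·2 + 12·1.

33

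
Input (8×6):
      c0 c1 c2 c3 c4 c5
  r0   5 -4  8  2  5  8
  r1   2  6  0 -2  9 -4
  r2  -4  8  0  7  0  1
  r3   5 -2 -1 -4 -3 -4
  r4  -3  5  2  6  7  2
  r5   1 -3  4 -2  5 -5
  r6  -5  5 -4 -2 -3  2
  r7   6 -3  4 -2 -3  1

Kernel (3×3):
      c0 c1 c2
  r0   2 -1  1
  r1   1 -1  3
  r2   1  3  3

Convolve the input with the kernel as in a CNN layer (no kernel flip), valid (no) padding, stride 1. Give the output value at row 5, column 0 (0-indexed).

The receptive field on the input at this output position is [1 -3 4 / -5 5 -4 / 6 -3 4]. Elementwise product with the kernel and sum: 1·2 + -3·-1 + 4·1 + -5·1 + 5·-1 + -4·3 + 6·1 + -3·3 + 4·3.

-4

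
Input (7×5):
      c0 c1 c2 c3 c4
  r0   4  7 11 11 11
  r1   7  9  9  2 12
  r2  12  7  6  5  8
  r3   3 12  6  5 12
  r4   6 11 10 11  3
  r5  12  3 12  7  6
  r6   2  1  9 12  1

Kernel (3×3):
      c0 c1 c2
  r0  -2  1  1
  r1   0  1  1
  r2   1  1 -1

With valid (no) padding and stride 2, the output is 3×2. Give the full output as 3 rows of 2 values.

Output[0,0]: The receptive field on the input at this output position is [4 7 11 / 7 9 9 / 12 7 6]. Elementwise product with the kernel and sum: 4·-2 + 7·1 + 11·1 + 9·1 + 9·1 + 12·1 + 7·1 + 6·-1.

41 17
14 36
18 27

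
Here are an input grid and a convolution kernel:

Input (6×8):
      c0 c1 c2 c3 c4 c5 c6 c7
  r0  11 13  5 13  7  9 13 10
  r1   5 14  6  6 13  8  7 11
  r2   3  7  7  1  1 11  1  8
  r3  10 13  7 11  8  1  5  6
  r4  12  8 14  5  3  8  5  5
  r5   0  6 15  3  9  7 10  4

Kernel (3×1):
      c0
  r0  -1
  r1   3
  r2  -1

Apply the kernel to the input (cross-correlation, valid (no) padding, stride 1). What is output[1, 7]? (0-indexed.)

The receptive field on the input at this output position is [11 / 8 / 6]. Elementwise product with the kernel and sum: 11·-1 + 8·3 + 6·-1.

7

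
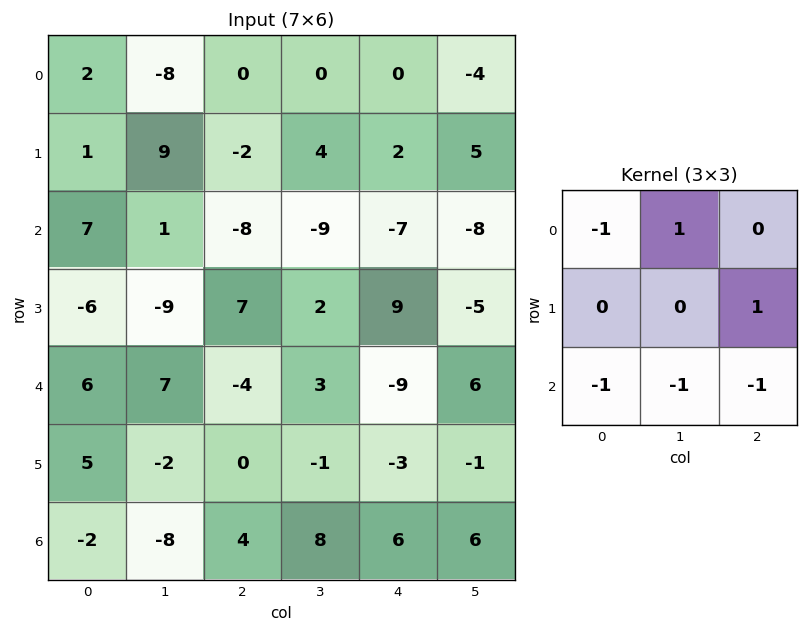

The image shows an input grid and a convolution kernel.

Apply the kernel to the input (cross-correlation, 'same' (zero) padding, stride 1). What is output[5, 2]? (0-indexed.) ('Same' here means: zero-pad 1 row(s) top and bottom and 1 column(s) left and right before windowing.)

-16

The receptive field on the zero-padded input at this output position is [7 -4 3 / -2 0 -1 / -8 4 8]. Elementwise product with the kernel and sum: 7·-1 + -4·1 + -1·1 + -8·-1 + 4·-1 + 8·-1.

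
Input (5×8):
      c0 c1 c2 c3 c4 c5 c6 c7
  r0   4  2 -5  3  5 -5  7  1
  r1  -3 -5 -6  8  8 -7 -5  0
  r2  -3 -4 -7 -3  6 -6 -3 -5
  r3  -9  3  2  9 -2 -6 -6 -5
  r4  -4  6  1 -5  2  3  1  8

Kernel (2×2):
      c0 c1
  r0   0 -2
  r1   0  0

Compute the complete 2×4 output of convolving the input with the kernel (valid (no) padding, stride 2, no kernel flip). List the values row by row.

-4 -6 10 -2
8 6 12 10

Output[0,0]: The receptive field on the input at this output position is [4 2 / -3 -5]. Elementwise product with the kernel and sum: 2·-2.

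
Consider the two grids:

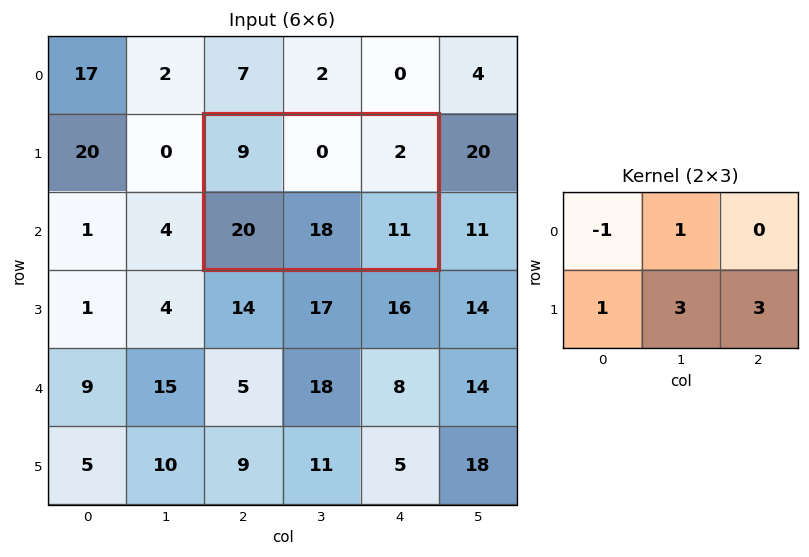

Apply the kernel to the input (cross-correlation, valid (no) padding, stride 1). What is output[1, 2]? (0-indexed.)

The receptive field on the input at this output position is [9 0 2 / 20 18 11]. Elementwise product with the kernel and sum: 9·-1 + 0·1 + 20·1 + 18·3 + 11·3.

98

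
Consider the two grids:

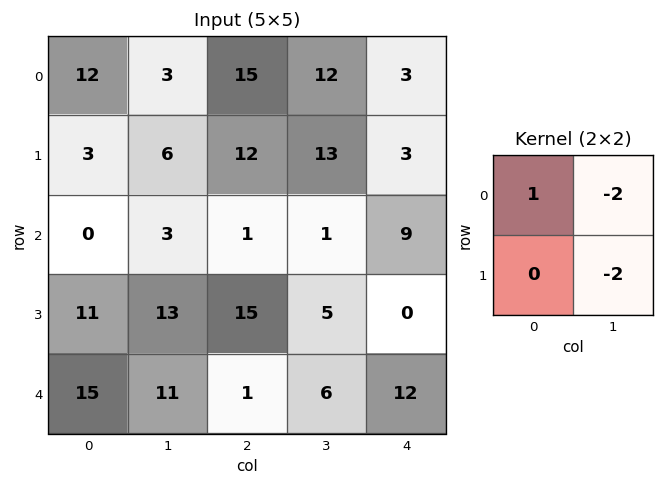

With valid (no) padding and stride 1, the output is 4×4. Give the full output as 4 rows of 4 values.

-6 -51 -35 0
-15 -20 -16 -11
-32 -29 -11 -17
-37 -19 -7 -19

Output[0,0]: The receptive field on the input at this output position is [12 3 / 3 6]. Elementwise product with the kernel and sum: 12·1 + 3·-2 + 6·-2.
Output[0,1]: The receptive field on the input at this output position is [3 15 / 6 12]. Elementwise product with the kernel and sum: 3·1 + 15·-2 + 12·-2.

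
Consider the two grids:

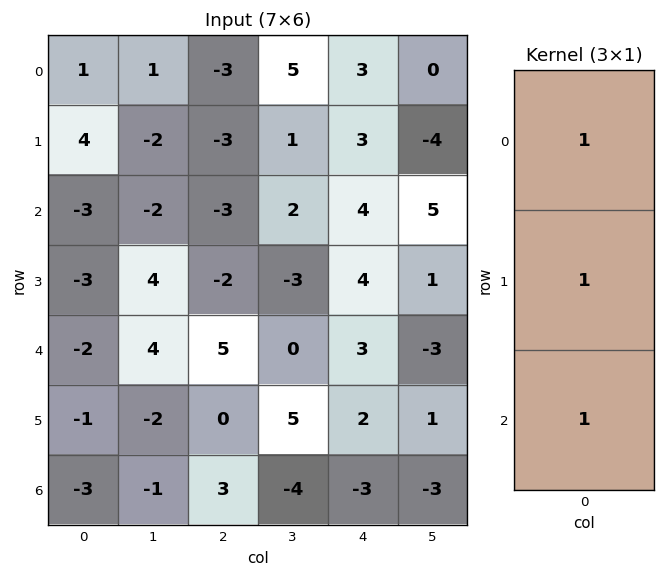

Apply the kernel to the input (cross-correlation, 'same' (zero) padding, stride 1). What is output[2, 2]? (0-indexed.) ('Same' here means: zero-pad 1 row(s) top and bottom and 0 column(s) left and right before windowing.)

-8

The receptive field on the zero-padded input at this output position is [-3 / -3 / -2]. Elementwise product with the kernel and sum: -3·1 + -3·1 + -2·1.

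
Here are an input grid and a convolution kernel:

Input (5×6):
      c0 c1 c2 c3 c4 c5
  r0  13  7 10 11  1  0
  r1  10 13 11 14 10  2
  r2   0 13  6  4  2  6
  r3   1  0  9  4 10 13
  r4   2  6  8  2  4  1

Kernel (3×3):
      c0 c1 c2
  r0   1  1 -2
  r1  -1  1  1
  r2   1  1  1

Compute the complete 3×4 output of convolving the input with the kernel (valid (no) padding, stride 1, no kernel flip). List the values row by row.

33 30 44 22
30 6 28 51
25 40 25 20

Output[0,0]: The receptive field on the input at this output position is [13 7 10 / 10 13 11 / 0 13 6]. Elementwise product with the kernel and sum: 13·1 + 7·1 + 10·-2 + 10·-1 + 13·1 + 11·1 + 0·1 + 13·1 + 6·1.
Output[0,1]: The receptive field on the input at this output position is [7 10 11 / 13 11 14 / 13 6 4]. Elementwise product with the kernel and sum: 7·1 + 10·1 + 11·-2 + 13·-1 + 11·1 + 14·1 + 13·1 + 6·1 + 4·1.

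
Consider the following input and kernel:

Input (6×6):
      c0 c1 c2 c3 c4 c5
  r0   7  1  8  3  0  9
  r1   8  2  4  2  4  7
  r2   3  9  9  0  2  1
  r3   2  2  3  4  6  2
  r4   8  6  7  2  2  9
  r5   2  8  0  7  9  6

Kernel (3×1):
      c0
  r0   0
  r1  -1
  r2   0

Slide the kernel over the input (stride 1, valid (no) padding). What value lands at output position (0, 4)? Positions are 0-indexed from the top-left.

-4

The receptive field on the input at this output position is [0 / 4 / 2]. Elementwise product with the kernel and sum: 4·-1.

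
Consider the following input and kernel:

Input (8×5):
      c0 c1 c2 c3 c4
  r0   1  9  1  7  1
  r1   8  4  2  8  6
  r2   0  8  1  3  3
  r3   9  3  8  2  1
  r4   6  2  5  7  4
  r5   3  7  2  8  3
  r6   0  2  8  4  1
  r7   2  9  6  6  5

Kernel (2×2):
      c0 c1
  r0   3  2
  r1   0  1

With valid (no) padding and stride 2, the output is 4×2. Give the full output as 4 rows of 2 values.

Output[0,0]: The receptive field on the input at this output position is [1 9 / 8 4]. Elementwise product with the kernel and sum: 1·3 + 9·2 + 4·1.
Output[0,1]: The receptive field on the input at this output position is [1 7 / 2 8]. Elementwise product with the kernel and sum: 1·3 + 7·2 + 8·1.

25 25
19 11
29 37
13 38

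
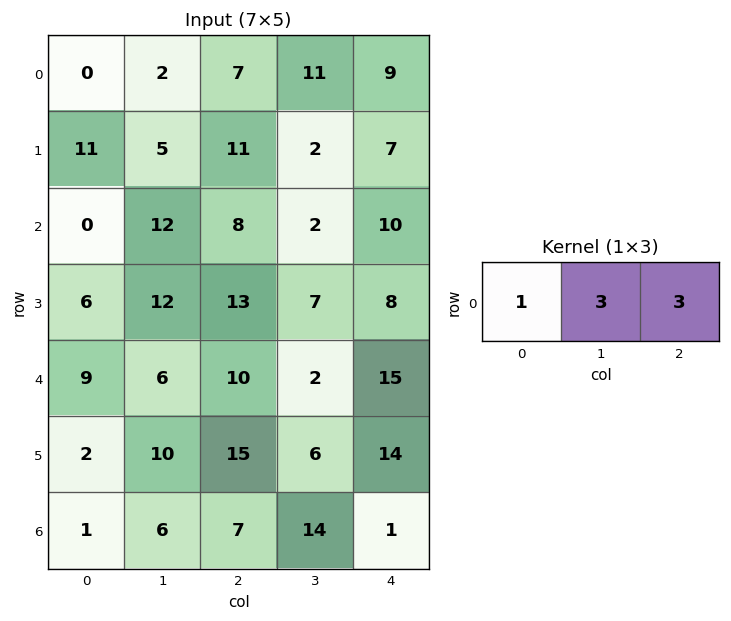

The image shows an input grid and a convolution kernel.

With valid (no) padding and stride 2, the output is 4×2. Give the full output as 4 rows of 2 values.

27 67
60 44
57 61
40 52

Output[0,0]: The receptive field on the input at this output position is [0 2 7]. Elementwise product with the kernel and sum: 0·1 + 2·3 + 7·3.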